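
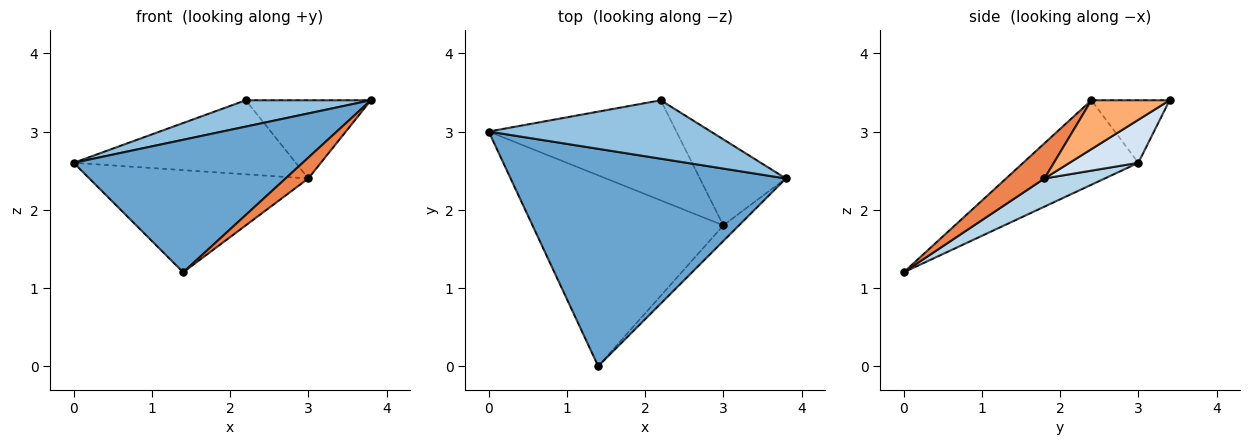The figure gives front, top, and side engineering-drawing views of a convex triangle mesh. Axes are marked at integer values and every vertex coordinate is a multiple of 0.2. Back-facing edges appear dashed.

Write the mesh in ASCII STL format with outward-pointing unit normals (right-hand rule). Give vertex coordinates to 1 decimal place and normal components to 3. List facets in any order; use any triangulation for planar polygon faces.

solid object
 facet normal -0.253 -0.504 0.826
  outer loop
   vertex 1.4 0.0 1.2
   vertex 3.8 2.4 3.4
   vertex 0.0 3.0 2.6
  endloop
 endfacet
 facet normal -0.249 -0.398 0.883
  outer loop
   vertex 2.2 3.4 3.4
   vertex 0.0 3.0 2.6
   vertex 3.8 2.4 3.4
  endloop
 endfacet
 facet normal 0.129 0.468 -0.874
  outer loop
   vertex 3.0 1.8 2.4
   vertex 1.4 0.0 1.2
   vertex 0.0 3.0 2.6
  endloop
 endfacet
 facet normal 0.181 0.585 -0.791
  outer loop
   vertex 3.0 1.8 2.4
   vertex 0.0 3.0 2.6
   vertex 2.2 3.4 3.4
  endloop
 endfacet
 facet normal 0.804 -0.476 -0.357
  outer loop
   vertex 3.0 1.8 2.4
   vertex 3.8 2.4 3.4
   vertex 1.4 0.0 1.2
  endloop
 endfacet
 facet normal 0.388 0.620 -0.682
  outer loop
   vertex 3.0 1.8 2.4
   vertex 2.2 3.4 3.4
   vertex 3.8 2.4 3.4
  endloop
 endfacet
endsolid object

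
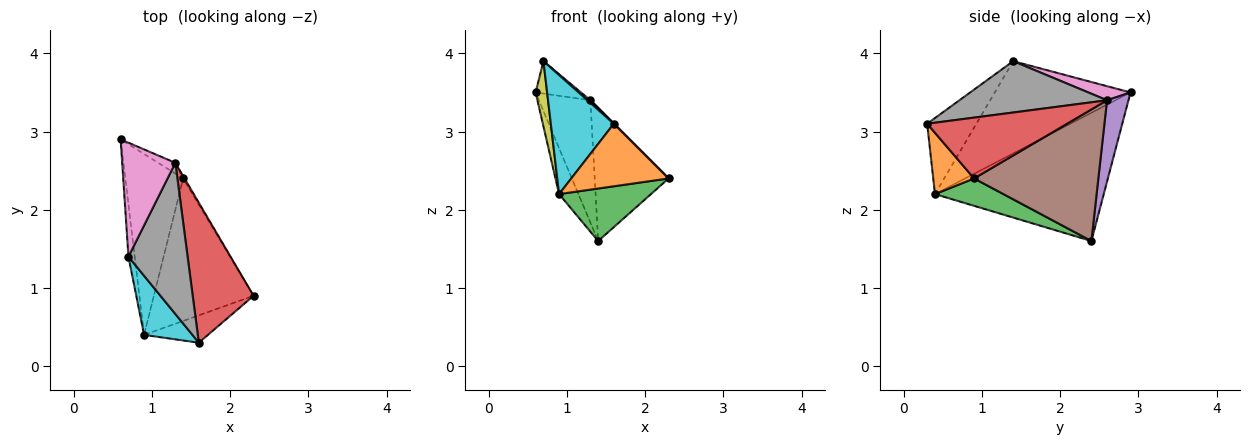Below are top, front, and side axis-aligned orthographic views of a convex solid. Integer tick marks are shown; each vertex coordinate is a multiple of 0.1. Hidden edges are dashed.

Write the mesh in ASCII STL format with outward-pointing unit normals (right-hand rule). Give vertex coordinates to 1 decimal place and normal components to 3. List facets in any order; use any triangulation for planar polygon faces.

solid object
 facet normal -0.907 0.104 -0.409
  outer loop
   vertex 0.9 0.4 2.2
   vertex 0.6 2.9 3.5
   vertex 1.4 2.4 1.6
  endloop
 endfacet
 facet normal 0.359 -0.855 -0.374
  outer loop
   vertex 0.9 0.4 2.2
   vertex 2.3 0.9 2.4
   vertex 1.6 0.3 3.1
  endloop
 endfacet
 facet normal 0.249 -0.335 -0.909
  outer loop
   vertex 0.9 0.4 2.2
   vertex 1.4 2.4 1.6
   vertex 2.3 0.9 2.4
  endloop
 endfacet
 facet normal 0.707 0.000 0.707
  outer loop
   vertex 1.3 2.6 3.4
   vertex 1.6 0.3 3.1
   vertex 2.3 0.9 2.4
  endloop
 endfacet
 facet normal 0.383 0.920 -0.081
  outer loop
   vertex 1.3 2.6 3.4
   vertex 1.4 2.4 1.6
   vertex 0.6 2.9 3.5
  endloop
 endfacet
 facet normal 0.860 0.511 -0.009
  outer loop
   vertex 1.3 2.6 3.4
   vertex 2.3 0.9 2.4
   vertex 1.4 2.4 1.6
  endloop
 endfacet
 facet normal 0.247 0.265 0.932
  outer loop
   vertex 0.7 1.4 3.9
   vertex 1.3 2.6 3.4
   vertex 0.6 2.9 3.5
  endloop
 endfacet
 facet normal 0.655 -0.013 0.755
  outer loop
   vertex 0.7 1.4 3.9
   vertex 1.6 0.3 3.1
   vertex 1.3 2.6 3.4
  endloop
 endfacet
 facet normal -0.994 -0.084 -0.067
  outer loop
   vertex 0.7 1.4 3.9
   vertex 0.6 2.9 3.5
   vertex 0.9 0.4 2.2
  endloop
 endfacet
 facet normal -0.573 -0.734 0.364
  outer loop
   vertex 0.7 1.4 3.9
   vertex 0.9 0.4 2.2
   vertex 1.6 0.3 3.1
  endloop
 endfacet
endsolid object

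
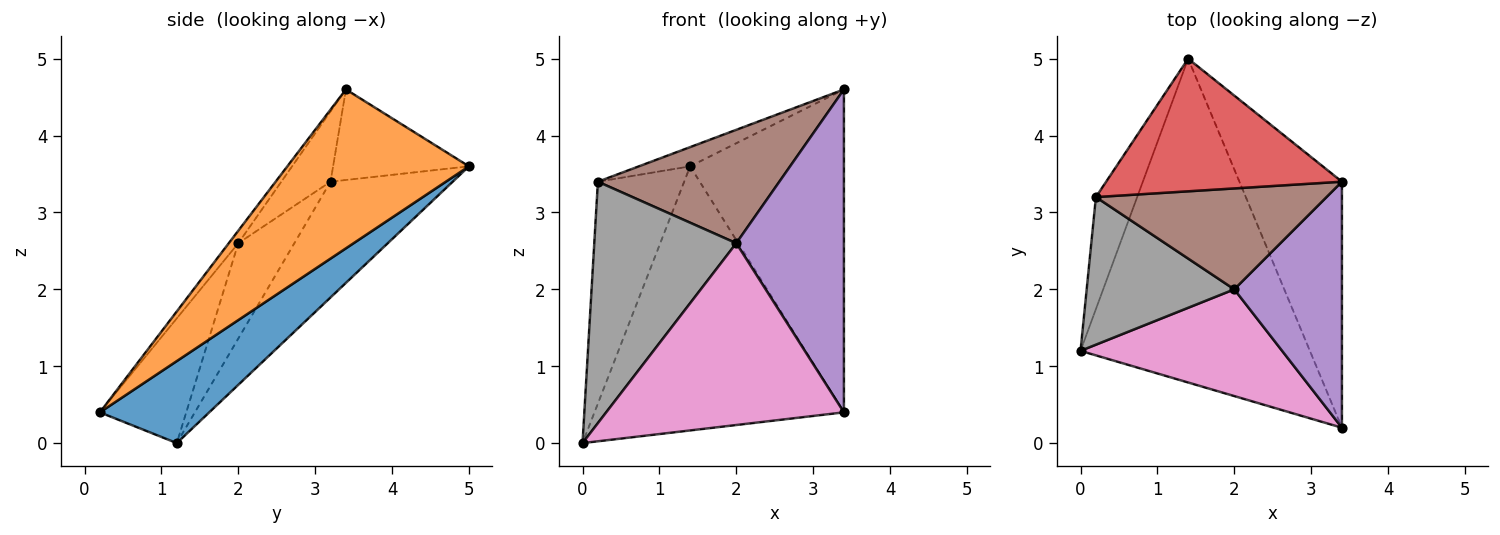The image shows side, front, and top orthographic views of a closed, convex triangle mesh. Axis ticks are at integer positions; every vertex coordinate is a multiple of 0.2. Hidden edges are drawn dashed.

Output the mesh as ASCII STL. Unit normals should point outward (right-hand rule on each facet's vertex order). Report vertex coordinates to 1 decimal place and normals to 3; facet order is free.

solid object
 facet normal 0.267 0.609 -0.747
  outer loop
   vertex 1.4 5.0 3.6
   vertex 3.4 0.2 0.4
   vertex 0.0 1.2 0.0
  endloop
 endfacet
 facet normal 0.685 0.580 -0.442
  outer loop
   vertex 1.4 5.0 3.6
   vertex 3.4 3.4 4.6
   vertex 3.4 0.2 0.4
  endloop
 endfacet
 facet normal -0.784 0.554 -0.280
  outer loop
   vertex 0.2 3.2 3.4
   vertex 1.4 5.0 3.6
   vertex 0.0 1.2 0.0
  endloop
 endfacet
 facet normal -0.355 0.134 0.925
  outer loop
   vertex 0.2 3.2 3.4
   vertex 3.4 3.4 4.6
   vertex 1.4 5.0 3.6
  endloop
 endfacet
 facet normal -0.070 -0.793 0.605
  outer loop
   vertex 2.0 2.0 2.6
   vertex 3.4 0.2 0.4
   vertex 3.4 3.4 4.6
  endloop
 endfacet
 facet normal -0.199 -0.732 0.652
  outer loop
   vertex 2.0 2.0 2.6
   vertex 3.4 3.4 4.6
   vertex 0.2 3.2 3.4
  endloop
 endfacet
 facet normal -0.299 -0.823 0.483
  outer loop
   vertex 2.0 2.0 2.6
   vertex 0.0 1.2 0.0
   vertex 3.4 0.2 0.4
  endloop
 endfacet
 facet normal -0.319 -0.808 0.494
  outer loop
   vertex 2.0 2.0 2.6
   vertex 0.2 3.2 3.4
   vertex 0.0 1.2 0.0
  endloop
 endfacet
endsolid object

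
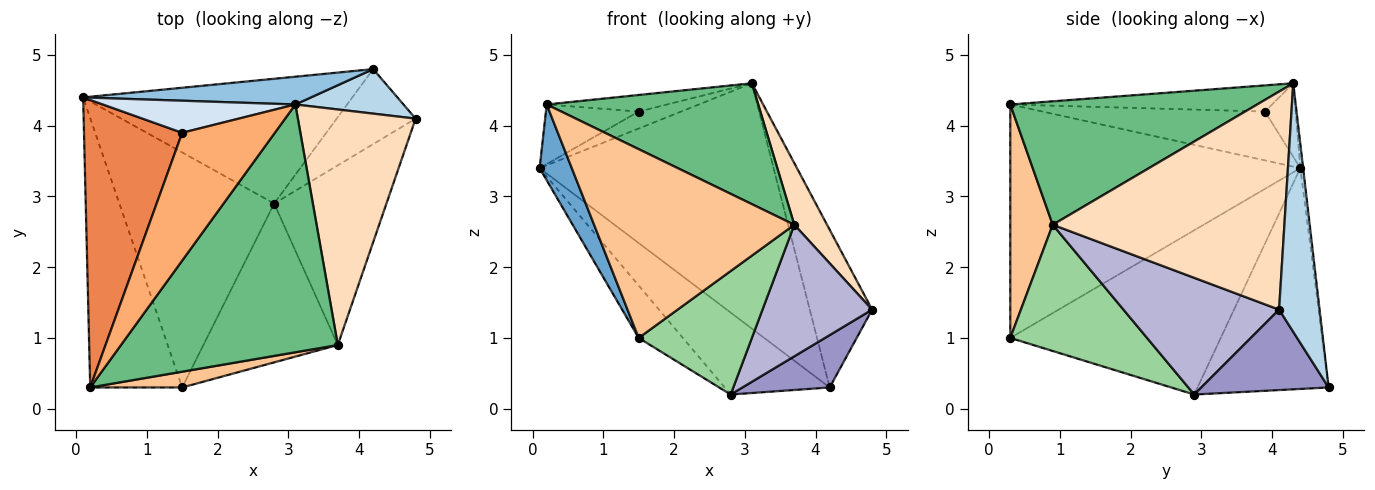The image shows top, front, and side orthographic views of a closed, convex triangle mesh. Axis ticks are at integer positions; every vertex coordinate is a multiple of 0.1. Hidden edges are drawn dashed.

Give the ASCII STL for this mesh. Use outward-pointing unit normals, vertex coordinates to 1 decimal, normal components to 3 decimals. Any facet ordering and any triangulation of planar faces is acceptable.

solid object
 facet normal -0.925 -0.103 -0.365
  outer loop
   vertex 0.2 0.3 4.3
   vertex 0.1 4.4 3.4
   vertex 1.5 0.3 1.0
  endloop
 endfacet
 facet normal -0.012 0.994 0.112
  outer loop
   vertex 4.2 4.8 0.3
   vertex 0.1 4.4 3.4
   vertex 3.1 4.3 4.6
  endloop
 endfacet
 facet normal 0.530 0.816 0.230
  outer loop
   vertex 4.2 4.8 0.3
   vertex 3.1 4.3 4.6
   vertex 4.8 4.1 1.4
  endloop
 endfacet
 facet normal -0.320 0.443 0.837
  outer loop
   vertex 1.5 3.9 4.2
   vertex 3.1 4.3 4.6
   vertex 0.1 4.4 3.4
  endloop
 endfacet
 facet normal -0.438 0.183 0.880
  outer loop
   vertex 1.5 3.9 4.2
   vertex 0.1 4.4 3.4
   vertex 0.2 0.3 4.3
  endloop
 endfacet
 facet normal -0.270 0.124 0.955
  outer loop
   vertex 1.5 3.9 4.2
   vertex 0.2 0.3 4.3
   vertex 3.1 4.3 4.6
  endloop
 endfacet
 facet normal 0.207 -0.975 0.081
  outer loop
   vertex 3.7 0.9 2.6
   vertex 0.2 0.3 4.3
   vertex 1.5 0.3 1.0
  endloop
 endfacet
 facet normal 0.873 -0.123 0.472
  outer loop
   vertex 3.7 0.9 2.6
   vertex 4.8 4.1 1.4
   vertex 3.1 4.3 4.6
  endloop
 endfacet
 facet normal 0.456 -0.390 0.800
  outer loop
   vertex 3.7 0.9 2.6
   vertex 3.1 4.3 4.6
   vertex 0.2 0.3 4.3
  endloop
 endfacet
 facet normal 0.596 -0.493 -0.634
  outer loop
   vertex 2.8 2.9 0.2
   vertex 3.7 0.9 2.6
   vertex 1.5 0.3 1.0
  endloop
 endfacet
 facet normal -0.719 0.151 -0.678
  outer loop
   vertex 2.8 2.9 0.2
   vertex 1.5 0.3 1.0
   vertex 0.1 4.4 3.4
  endloop
 endfacet
 facet normal -0.565 0.453 -0.689
  outer loop
   vertex 2.8 2.9 0.2
   vertex 0.1 4.4 3.4
   vertex 4.2 4.8 0.3
  endloop
 endfacet
 facet normal 0.641 -0.439 -0.629
  outer loop
   vertex 2.8 2.9 0.2
   vertex 4.2 4.8 0.3
   vertex 4.8 4.1 1.4
  endloop
 endfacet
 facet normal 0.643 -0.453 -0.618
  outer loop
   vertex 2.8 2.9 0.2
   vertex 4.8 4.1 1.4
   vertex 3.7 0.9 2.6
  endloop
 endfacet
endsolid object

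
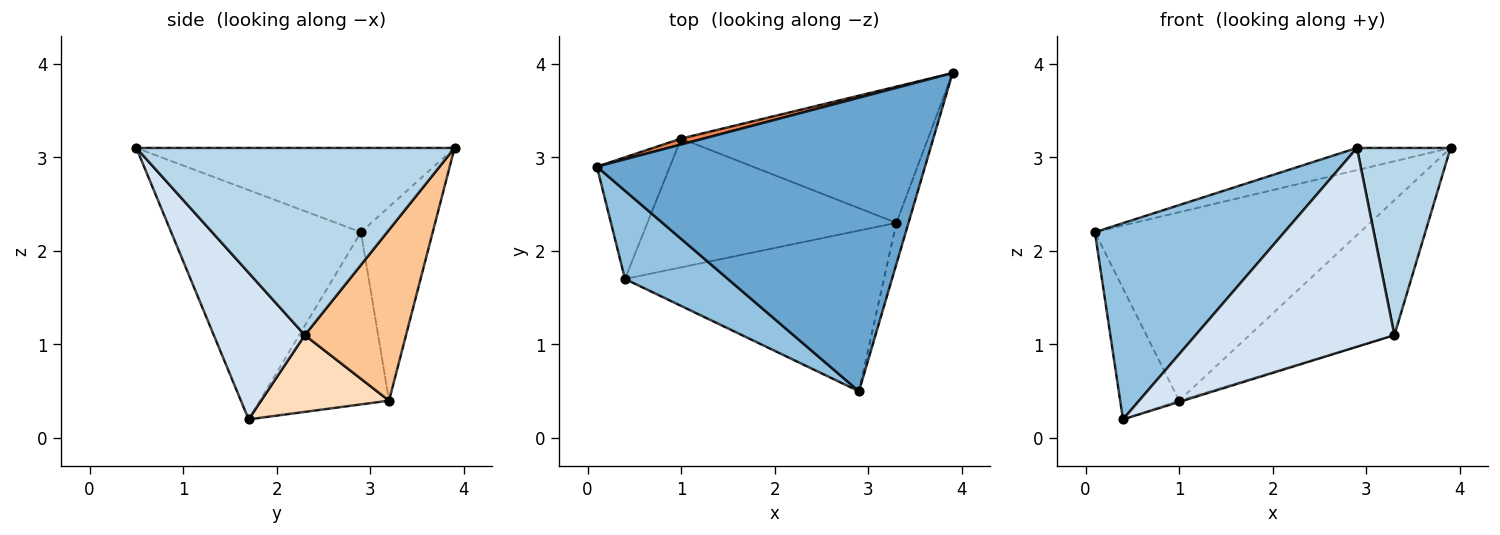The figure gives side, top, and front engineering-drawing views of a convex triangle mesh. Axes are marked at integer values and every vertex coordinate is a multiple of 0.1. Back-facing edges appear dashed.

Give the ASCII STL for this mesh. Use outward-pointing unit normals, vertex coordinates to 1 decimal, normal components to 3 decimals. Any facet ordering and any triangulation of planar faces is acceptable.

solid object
 facet normal -0.248 0.073 0.966
  outer loop
   vertex 2.9 0.5 3.1
   vertex 3.9 3.9 3.1
   vertex 0.1 2.9 2.2
  endloop
 endfacet
 facet normal -0.674 -0.673 0.303
  outer loop
   vertex 0.4 1.7 0.2
   vertex 2.9 0.5 3.1
   vertex 0.1 2.9 2.2
  endloop
 endfacet
 facet normal 0.958 -0.282 -0.062
  outer loop
   vertex 3.3 2.3 1.1
   vertex 3.9 3.9 3.1
   vertex 2.9 0.5 3.1
  endloop
 endfacet
 facet normal 0.335 -0.733 -0.592
  outer loop
   vertex 3.3 2.3 1.1
   vertex 2.9 0.5 3.1
   vertex 0.4 1.7 0.2
  endloop
 endfacet
 facet normal -0.261 0.965 0.030
  outer loop
   vertex 1.0 3.2 0.4
   vertex 0.1 2.9 2.2
   vertex 3.9 3.9 3.1
  endloop
 endfacet
 facet normal -0.849 0.387 -0.360
  outer loop
   vertex 1.0 3.2 0.4
   vertex 0.4 1.7 0.2
   vertex 0.1 2.9 2.2
  endloop
 endfacet
 facet normal 0.441 0.632 -0.638
  outer loop
   vertex 1.0 3.2 0.4
   vertex 3.9 3.9 3.1
   vertex 3.3 2.3 1.1
  endloop
 endfacet
 facet normal 0.295 0.010 -0.956
  outer loop
   vertex 1.0 3.2 0.4
   vertex 3.3 2.3 1.1
   vertex 0.4 1.7 0.2
  endloop
 endfacet
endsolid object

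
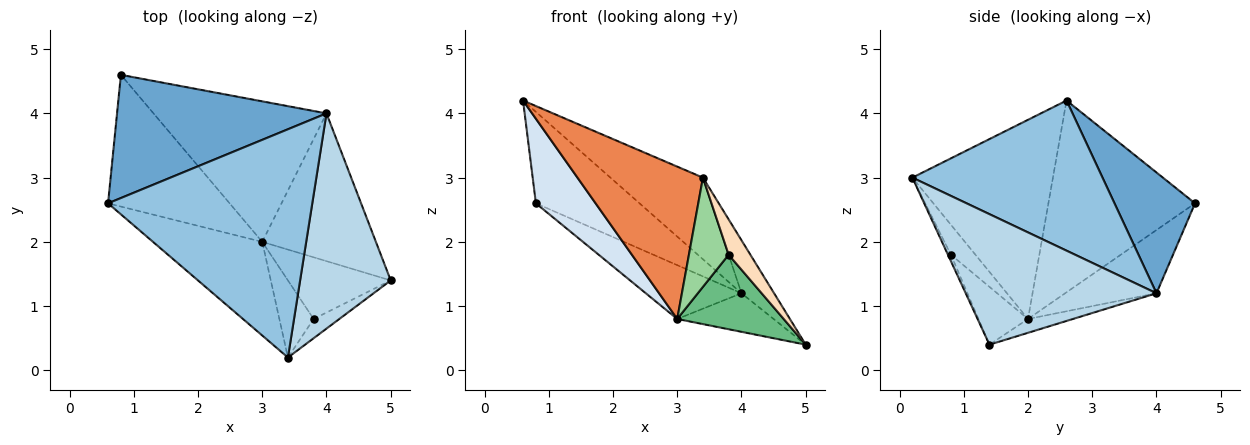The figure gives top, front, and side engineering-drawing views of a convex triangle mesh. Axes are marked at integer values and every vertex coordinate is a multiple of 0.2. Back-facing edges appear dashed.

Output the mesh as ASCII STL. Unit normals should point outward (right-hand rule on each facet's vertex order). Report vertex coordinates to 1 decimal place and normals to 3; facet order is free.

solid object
 facet normal 0.420 0.541 0.729
  outer loop
   vertex 4.0 4.0 1.2
   vertex 0.8 4.6 2.6
   vertex 0.6 2.6 4.2
  endloop
 endfacet
 facet normal 0.569 0.277 0.774
  outer loop
   vertex 4.0 4.0 1.2
   vertex 0.6 2.6 4.2
   vertex 3.4 0.2 3.0
  endloop
 endfacet
 facet normal 0.813 0.139 0.565
  outer loop
   vertex 4.0 4.0 1.2
   vertex 3.4 0.2 3.0
   vertex 5.0 1.4 0.4
  endloop
 endfacet
 facet normal -0.799 -0.325 -0.506
  outer loop
   vertex 3.0 2.0 0.8
   vertex 0.6 2.6 4.2
   vertex 0.8 4.6 2.6
  endloop
 endfacet
 facet normal -0.691 -0.616 -0.379
  outer loop
   vertex 3.0 2.0 0.8
   vertex 3.4 0.2 3.0
   vertex 0.6 2.6 4.2
  endloop
 endfacet
 facet normal -0.117 0.251 -0.961
  outer loop
   vertex 3.0 2.0 0.8
   vertex 4.0 4.0 1.2
   vertex 5.0 1.4 0.4
  endloop
 endfacet
 facet normal -0.323 0.338 -0.884
  outer loop
   vertex 3.0 2.0 0.8
   vertex 0.8 4.6 2.6
   vertex 4.0 4.0 1.2
  endloop
 endfacet
 facet normal -0.119 -0.872 -0.475
  outer loop
   vertex 3.8 0.8 1.8
   vertex 5.0 1.4 0.4
   vertex 3.4 0.2 3.0
  endloop
 endfacet
 facet normal -0.338 -0.725 -0.600
  outer loop
   vertex 3.8 0.8 1.8
   vertex 3.0 2.0 0.8
   vertex 5.0 1.4 0.4
  endloop
 endfacet
 facet normal -0.450 -0.729 -0.515
  outer loop
   vertex 3.8 0.8 1.8
   vertex 3.4 0.2 3.0
   vertex 3.0 2.0 0.8
  endloop
 endfacet
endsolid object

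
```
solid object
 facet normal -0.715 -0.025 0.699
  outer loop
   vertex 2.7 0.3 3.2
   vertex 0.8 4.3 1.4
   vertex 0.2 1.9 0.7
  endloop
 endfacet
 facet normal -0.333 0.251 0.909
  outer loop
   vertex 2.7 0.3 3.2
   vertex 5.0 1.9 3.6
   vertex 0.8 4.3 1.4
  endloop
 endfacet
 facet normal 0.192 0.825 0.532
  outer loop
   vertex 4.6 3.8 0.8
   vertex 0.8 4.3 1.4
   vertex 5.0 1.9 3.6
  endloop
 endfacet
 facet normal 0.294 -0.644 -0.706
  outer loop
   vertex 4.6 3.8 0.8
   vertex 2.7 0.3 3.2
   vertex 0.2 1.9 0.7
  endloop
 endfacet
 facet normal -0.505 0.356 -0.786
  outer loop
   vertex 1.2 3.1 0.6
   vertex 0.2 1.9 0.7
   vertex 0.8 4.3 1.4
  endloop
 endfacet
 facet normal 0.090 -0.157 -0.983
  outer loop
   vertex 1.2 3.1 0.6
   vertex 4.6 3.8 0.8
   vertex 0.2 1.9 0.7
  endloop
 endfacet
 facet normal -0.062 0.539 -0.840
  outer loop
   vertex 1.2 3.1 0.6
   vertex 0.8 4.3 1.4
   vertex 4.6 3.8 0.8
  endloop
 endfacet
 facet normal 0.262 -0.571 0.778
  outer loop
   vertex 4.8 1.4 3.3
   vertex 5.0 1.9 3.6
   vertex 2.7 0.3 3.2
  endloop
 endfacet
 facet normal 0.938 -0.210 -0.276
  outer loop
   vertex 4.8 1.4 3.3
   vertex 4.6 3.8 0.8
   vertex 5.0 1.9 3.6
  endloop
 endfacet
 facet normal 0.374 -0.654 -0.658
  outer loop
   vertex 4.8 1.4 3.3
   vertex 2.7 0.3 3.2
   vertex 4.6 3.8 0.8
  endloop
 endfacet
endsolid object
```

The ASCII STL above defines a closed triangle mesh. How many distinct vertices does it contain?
7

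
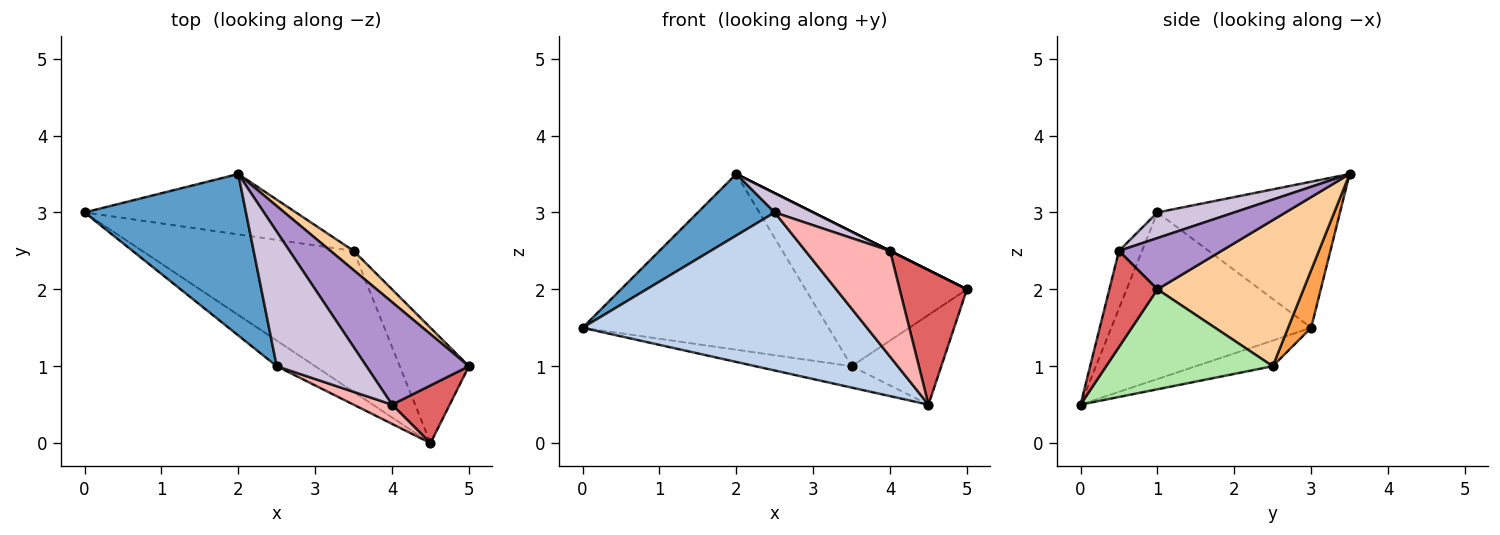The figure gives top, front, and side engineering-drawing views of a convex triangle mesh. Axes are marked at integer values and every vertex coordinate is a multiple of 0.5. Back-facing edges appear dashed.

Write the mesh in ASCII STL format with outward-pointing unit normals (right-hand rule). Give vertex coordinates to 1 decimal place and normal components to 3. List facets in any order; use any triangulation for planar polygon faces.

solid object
 facet normal -0.646 -0.272 0.714
  outer loop
   vertex 2.5 1.0 3.0
   vertex 2.0 3.5 3.5
   vertex 0.0 3.0 1.5
  endloop
 endfacet
 facet normal -0.570 -0.811 -0.132
  outer loop
   vertex 2.5 1.0 3.0
   vertex 0.0 3.0 1.5
   vertex 4.5 0.0 0.5
  endloop
 endfacet
 facet normal 0.088 0.942 -0.324
  outer loop
   vertex 3.5 2.5 1.0
   vertex 0.0 3.0 1.5
   vertex 2.0 3.5 3.5
  endloop
 endfacet
 facet normal 0.667 0.737 0.105
  outer loop
   vertex 3.5 2.5 1.0
   vertex 2.0 3.5 3.5
   vertex 5.0 1.0 2.0
  endloop
 endfacet
 facet normal -0.119 0.149 -0.982
  outer loop
   vertex 3.5 2.5 1.0
   vertex 4.5 0.0 0.5
   vertex 0.0 3.0 1.5
  endloop
 endfacet
 facet normal 0.752 0.405 -0.520
  outer loop
   vertex 3.5 2.5 1.0
   vertex 5.0 1.0 2.0
   vertex 4.5 0.0 0.5
  endloop
 endfacet
 facet normal 0.549 -0.768 0.329
  outer loop
   vertex 4.0 0.5 2.5
   vertex 4.5 0.0 0.5
   vertex 5.0 1.0 2.0
  endloop
 endfacet
 facet normal -0.259 -0.950 0.173
  outer loop
   vertex 4.0 0.5 2.5
   vertex 2.5 1.0 3.0
   vertex 4.5 0.0 0.5
  endloop
 endfacet
 facet normal 0.447 0.000 0.894
  outer loop
   vertex 4.0 0.5 2.5
   vertex 5.0 1.0 2.0
   vertex 2.0 3.5 3.5
  endloop
 endfacet
 facet normal 0.272 -0.136 0.953
  outer loop
   vertex 4.0 0.5 2.5
   vertex 2.0 3.5 3.5
   vertex 2.5 1.0 3.0
  endloop
 endfacet
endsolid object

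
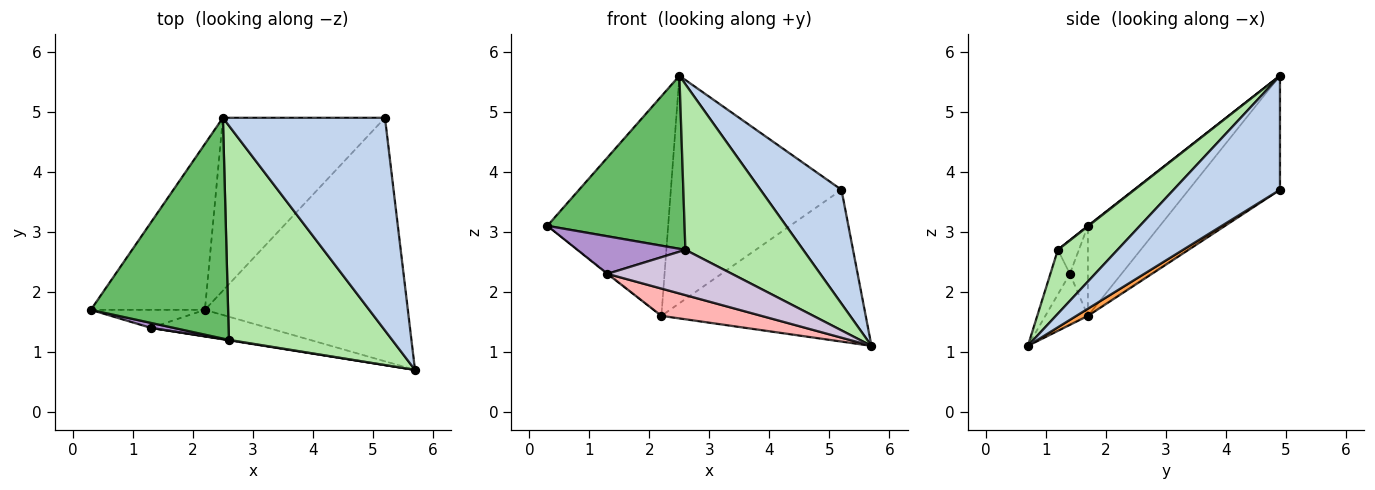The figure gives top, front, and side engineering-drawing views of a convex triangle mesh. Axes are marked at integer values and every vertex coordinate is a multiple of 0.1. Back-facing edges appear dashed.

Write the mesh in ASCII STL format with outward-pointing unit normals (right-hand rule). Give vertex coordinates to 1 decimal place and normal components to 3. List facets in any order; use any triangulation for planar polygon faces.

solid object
 facet normal -0.430 0.721 -0.544
  outer loop
   vertex 2.2 1.7 1.6
   vertex 0.3 1.7 3.1
   vertex 2.5 4.9 5.6
  endloop
 endfacet
 facet normal 0.527 -0.401 0.749
  outer loop
   vertex 5.2 4.9 3.7
   vertex 2.5 4.9 5.6
   vertex 5.7 0.7 1.1
  endloop
 endfacet
 facet normal 0.030 0.529 -0.848
  outer loop
   vertex 5.2 4.9 3.7
   vertex 5.7 0.7 1.1
   vertex 2.2 1.7 1.6
  endloop
 endfacet
 facet normal -0.392 0.733 -0.557
  outer loop
   vertex 5.2 4.9 3.7
   vertex 2.2 1.7 1.6
   vertex 2.5 4.9 5.6
  endloop
 endfacet
 facet normal 0.003 -0.617 0.787
  outer loop
   vertex 2.6 1.2 2.7
   vertex 2.5 4.9 5.6
   vertex 0.3 1.7 3.1
  endloop
 endfacet
 facet normal 0.296 -0.584 0.756
  outer loop
   vertex 2.6 1.2 2.7
   vertex 5.7 0.7 1.1
   vertex 2.5 4.9 5.6
  endloop
 endfacet
 facet normal -0.619 0.028 -0.785
  outer loop
   vertex 1.3 1.4 2.3
   vertex 0.3 1.7 3.1
   vertex 2.2 1.7 1.6
  endloop
 endfacet
 facet normal -0.291 -0.685 -0.668
  outer loop
   vertex 1.3 1.4 2.3
   vertex 2.2 1.7 1.6
   vertex 5.7 0.7 1.1
  endloop
 endfacet
 facet normal -0.189 -0.973 0.128
  outer loop
   vertex 1.3 1.4 2.3
   vertex 2.6 1.2 2.7
   vertex 0.3 1.7 3.1
  endloop
 endfacet
 facet normal -0.155 -0.988 0.009
  outer loop
   vertex 1.3 1.4 2.3
   vertex 5.7 0.7 1.1
   vertex 2.6 1.2 2.7
  endloop
 endfacet
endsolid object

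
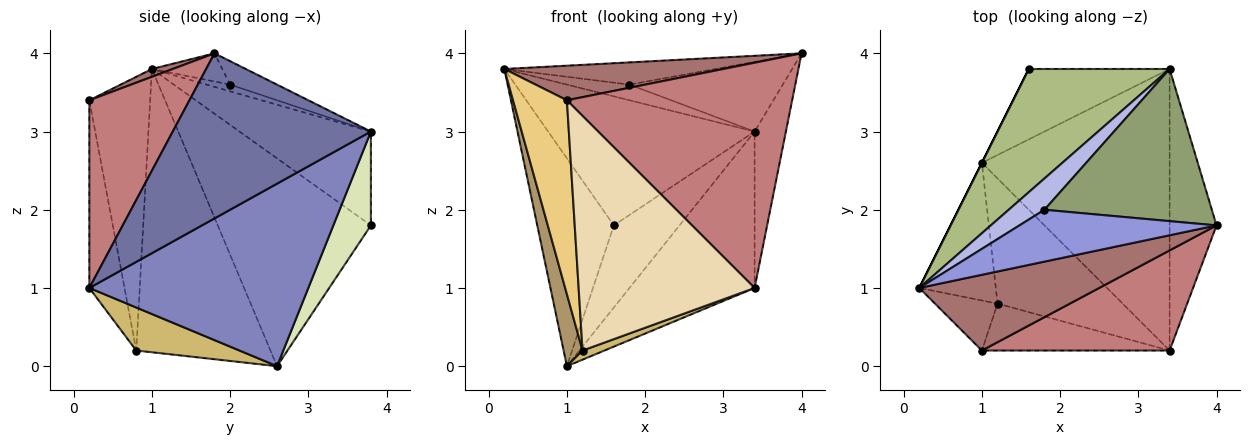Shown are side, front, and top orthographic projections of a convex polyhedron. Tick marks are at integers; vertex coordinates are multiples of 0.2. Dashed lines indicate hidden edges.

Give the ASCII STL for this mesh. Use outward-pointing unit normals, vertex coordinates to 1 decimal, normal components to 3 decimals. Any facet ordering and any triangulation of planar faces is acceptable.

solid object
 facet normal 0.951 0.150 -0.270
  outer loop
   vertex 3.4 0.2 1.0
   vertex 3.4 3.8 3.0
   vertex 4.0 1.8 4.0
  endloop
 endfacet
 facet normal 0.648 0.370 -0.666
  outer loop
   vertex 3.4 0.2 1.0
   vertex 1.0 2.6 0.0
   vertex 3.4 3.8 3.0
  endloop
 endfacet
 facet normal -0.130 0.391 0.911
  outer loop
   vertex 1.8 2.0 3.6
   vertex 0.2 1.0 3.8
   vertex 4.0 1.8 4.0
  endloop
 endfacet
 facet normal -0.165 0.441 0.882
  outer loop
   vertex 1.8 2.0 3.6
   vertex 3.4 3.8 3.0
   vertex 0.2 1.0 3.8
  endloop
 endfacet
 facet normal -0.126 0.413 0.902
  outer loop
   vertex 1.8 2.0 3.6
   vertex 4.0 1.8 4.0
   vertex 3.4 3.8 3.0
  endloop
 endfacet
 facet normal -0.418 0.657 0.627
  outer loop
   vertex 1.6 3.8 1.8
   vertex 0.2 1.0 3.8
   vertex 3.4 3.8 3.0
  endloop
 endfacet
 facet normal -0.894 0.447 0.000
  outer loop
   vertex 1.6 3.8 1.8
   vertex 1.0 2.6 0.0
   vertex 0.2 1.0 3.8
  endloop
 endfacet
 facet normal 0.398 0.697 -0.597
  outer loop
   vertex 1.6 3.8 1.8
   vertex 3.4 3.8 3.0
   vertex 1.0 2.6 0.0
  endloop
 endfacet
 facet normal -0.957 -0.135 -0.258
  outer loop
   vertex 1.2 0.8 0.2
   vertex 0.2 1.0 3.8
   vertex 1.0 2.6 0.0
  endloop
 endfacet
 facet normal 0.324 -0.069 -0.943
  outer loop
   vertex 1.2 0.8 0.2
   vertex 1.0 2.6 0.0
   vertex 3.4 0.2 1.0
  endloop
 endfacet
 facet normal -0.738 -0.654 -0.169
  outer loop
   vertex 1.0 0.2 3.4
   vertex 0.2 1.0 3.8
   vertex 1.2 0.8 0.2
  endloop
 endfacet
 facet normal -0.192 -0.962 -0.192
  outer loop
   vertex 1.0 0.2 3.4
   vertex 1.2 0.8 0.2
   vertex 3.4 0.2 1.0
  endloop
 endfacet
 facet normal 0.040 -0.415 0.909
  outer loop
   vertex 1.0 0.2 3.4
   vertex 4.0 1.8 4.0
   vertex 0.2 1.0 3.8
  endloop
 endfacet
 facet normal 0.376 -0.847 0.376
  outer loop
   vertex 1.0 0.2 3.4
   vertex 3.4 0.2 1.0
   vertex 4.0 1.8 4.0
  endloop
 endfacet
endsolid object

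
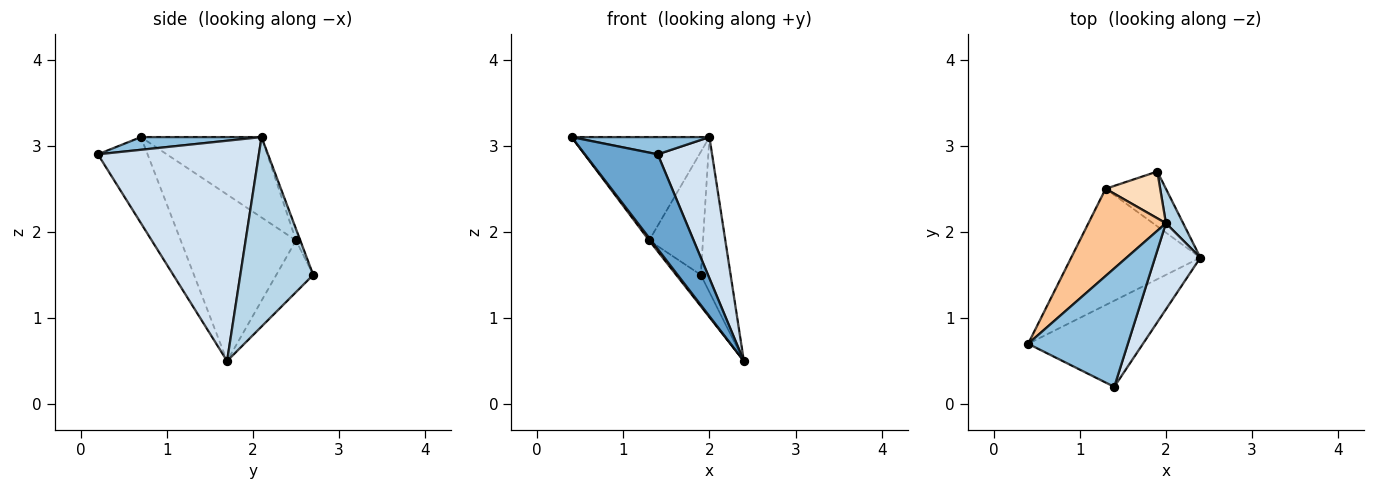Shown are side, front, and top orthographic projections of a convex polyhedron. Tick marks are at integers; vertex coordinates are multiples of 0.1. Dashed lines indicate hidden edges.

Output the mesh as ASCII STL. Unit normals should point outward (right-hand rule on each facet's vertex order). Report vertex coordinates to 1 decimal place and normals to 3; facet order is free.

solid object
 facet normal -0.450 -0.661 -0.601
  outer loop
   vertex 1.4 0.2 2.9
   vertex 0.4 0.7 3.1
   vertex 2.4 1.7 0.5
  endloop
 endfacet
 facet normal 0.125 -0.143 0.982
  outer loop
   vertex 2.0 2.1 3.1
   vertex 0.4 0.7 3.1
   vertex 1.4 0.2 2.9
  endloop
 endfacet
 facet normal 0.922 0.377 0.084
  outer loop
   vertex 2.0 2.1 3.1
   vertex 2.4 1.7 0.5
   vertex 1.9 2.7 1.5
  endloop
 endfacet
 facet normal 0.930 -0.314 0.191
  outer loop
   vertex 2.0 2.1 3.1
   vertex 1.4 0.2 2.9
   vertex 2.4 1.7 0.5
  endloop
 endfacet
 facet normal -0.790 -0.014 -0.613
  outer loop
   vertex 1.3 2.5 1.9
   vertex 2.4 1.7 0.5
   vertex 0.4 0.7 3.1
  endloop
 endfacet
 facet normal -0.597 0.398 -0.697
  outer loop
   vertex 1.3 2.5 1.9
   vertex 1.9 2.7 1.5
   vertex 2.4 1.7 0.5
  endloop
 endfacet
 facet normal -0.556 0.635 0.536
  outer loop
   vertex 1.3 2.5 1.9
   vertex 0.4 0.7 3.1
   vertex 2.0 2.1 3.1
  endloop
 endfacet
 facet normal -0.075 0.932 0.354
  outer loop
   vertex 1.3 2.5 1.9
   vertex 2.0 2.1 3.1
   vertex 1.9 2.7 1.5
  endloop
 endfacet
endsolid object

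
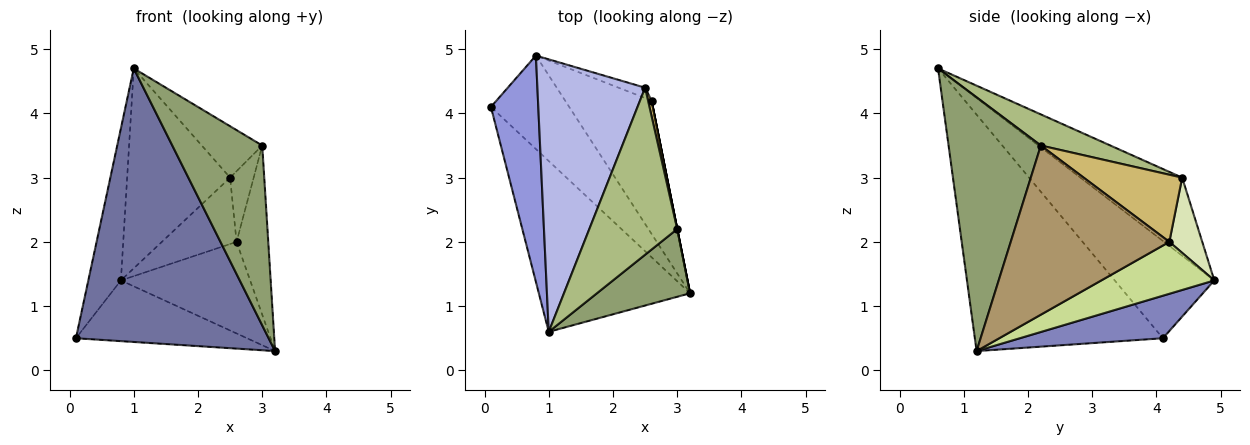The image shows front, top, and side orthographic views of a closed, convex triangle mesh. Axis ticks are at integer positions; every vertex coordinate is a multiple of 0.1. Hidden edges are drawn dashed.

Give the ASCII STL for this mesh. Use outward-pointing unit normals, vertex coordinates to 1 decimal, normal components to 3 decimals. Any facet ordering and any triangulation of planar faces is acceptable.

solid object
 facet normal -0.638 -0.653 -0.408
  outer loop
   vertex 1.0 0.6 4.7
   vertex 0.1 4.1 0.5
   vertex 3.2 1.2 0.3
  endloop
 endfacet
 facet normal 0.415 0.496 -0.763
  outer loop
   vertex 0.8 4.9 1.4
   vertex 3.2 1.2 0.3
   vertex 0.1 4.1 0.5
  endloop
 endfacet
 facet normal -0.863 0.282 0.420
  outer loop
   vertex 0.8 4.9 1.4
   vertex 0.1 4.1 0.5
   vertex 1.0 0.6 4.7
  endloop
 endfacet
 facet normal -0.505 0.511 0.696
  outer loop
   vertex 2.5 4.4 3.0
   vertex 0.8 4.9 1.4
   vertex 1.0 0.6 4.7
  endloop
 endfacet
 facet normal 0.693 -0.675 0.254
  outer loop
   vertex 3.0 2.2 3.5
   vertex 1.0 0.6 4.7
   vertex 3.2 1.2 0.3
  endloop
 endfacet
 facet normal 0.320 0.279 0.905
  outer loop
   vertex 3.0 2.2 3.5
   vertex 2.5 4.4 3.0
   vertex 1.0 0.6 4.7
  endloop
 endfacet
 facet normal 0.444 0.507 -0.739
  outer loop
   vertex 2.6 4.2 2.0
   vertex 3.2 1.2 0.3
   vertex 0.8 4.9 1.4
  endloop
 endfacet
 facet normal 0.399 0.906 -0.141
  outer loop
   vertex 2.6 4.2 2.0
   vertex 0.8 4.9 1.4
   vertex 2.5 4.4 3.0
  endloop
 endfacet
 facet normal 0.981 0.196 0.000
  outer loop
   vertex 2.6 4.2 2.0
   vertex 3.0 2.2 3.5
   vertex 3.2 1.2 0.3
  endloop
 endfacet
 facet normal 0.971 0.232 0.051
  outer loop
   vertex 2.6 4.2 2.0
   vertex 2.5 4.4 3.0
   vertex 3.0 2.2 3.5
  endloop
 endfacet
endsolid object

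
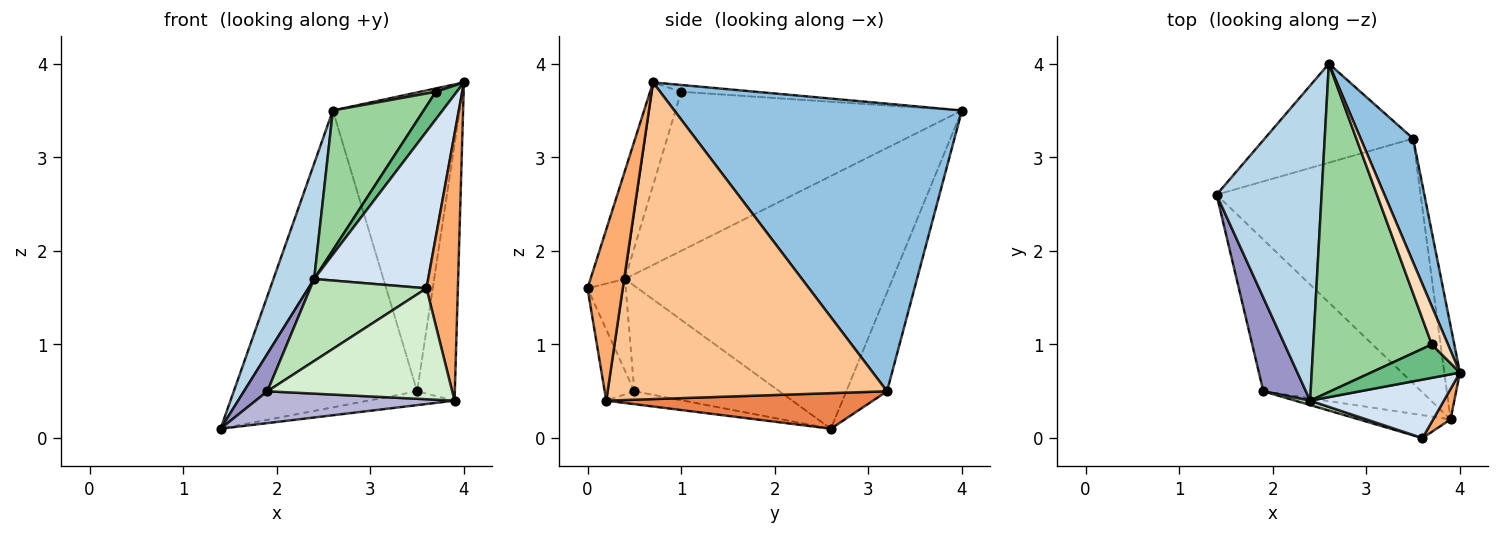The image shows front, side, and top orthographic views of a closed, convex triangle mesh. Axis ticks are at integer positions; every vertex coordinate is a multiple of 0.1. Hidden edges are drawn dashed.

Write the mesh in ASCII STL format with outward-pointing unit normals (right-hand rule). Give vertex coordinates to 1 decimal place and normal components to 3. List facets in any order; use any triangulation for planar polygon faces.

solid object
 facet normal -0.206 0.928 -0.309
  outer loop
   vertex 3.5 3.2 0.5
   vertex 1.4 2.6 0.1
   vertex 2.6 4.0 3.5
  endloop
 endfacet
 facet normal 0.903 0.398 0.165
  outer loop
   vertex 3.5 3.2 0.5
   vertex 2.6 4.0 3.5
   vertex 4.0 0.7 3.8
  endloop
 endfacet
 facet normal -0.914 -0.139 0.380
  outer loop
   vertex 2.4 0.4 1.7
   vertex 2.6 4.0 3.5
   vertex 1.4 2.6 0.1
  endloop
 endfacet
 facet normal -0.272 -0.901 0.336
  outer loop
   vertex 2.4 0.4 1.7
   vertex 3.6 0.0 1.6
   vertex 4.0 0.7 3.8
  endloop
 endfacet
 facet normal 0.171 0.056 -0.984
  outer loop
   vertex 3.9 0.2 0.4
   vertex 1.4 2.6 0.1
   vertex 3.5 3.2 0.5
  endloop
 endfacet
 facet normal 0.745 -0.663 0.076
  outer loop
   vertex 3.9 0.2 0.4
   vertex 4.0 0.7 3.8
   vertex 3.6 0.0 1.6
  endloop
 endfacet
 facet normal 0.990 0.134 -0.049
  outer loop
   vertex 3.9 0.2 0.4
   vertex 3.5 3.2 0.5
   vertex 4.0 0.7 3.8
  endloop
 endfacet
 facet normal -0.387 -0.081 0.919
  outer loop
   vertex 3.7 1.0 3.7
   vertex 4.0 0.7 3.8
   vertex 2.6 4.0 3.5
  endloop
 endfacet
 facet normal -0.666 -0.474 0.575
  outer loop
   vertex 3.7 1.0 3.7
   vertex 2.4 0.4 1.7
   vertex 4.0 0.7 3.8
  endloop
 endfacet
 facet normal -0.777 -0.246 0.579
  outer loop
   vertex 3.7 1.0 3.7
   vertex 2.6 4.0 3.5
   vertex 2.4 0.4 1.7
  endloop
 endfacet
 facet normal -0.312 -0.949 0.051
  outer loop
   vertex 1.9 0.5 0.5
   vertex 3.6 0.0 1.6
   vertex 2.4 0.4 1.7
  endloop
 endfacet
 facet normal -0.155 -0.967 -0.200
  outer loop
   vertex 1.9 0.5 0.5
   vertex 3.9 0.2 0.4
   vertex 3.6 0.0 1.6
  endloop
 endfacet
 facet normal -0.917 -0.148 0.370
  outer loop
   vertex 1.9 0.5 0.5
   vertex 2.4 0.4 1.7
   vertex 1.4 2.6 0.1
  endloop
 endfacet
 facet normal -0.079 -0.205 -0.976
  outer loop
   vertex 1.9 0.5 0.5
   vertex 1.4 2.6 0.1
   vertex 3.9 0.2 0.4
  endloop
 endfacet
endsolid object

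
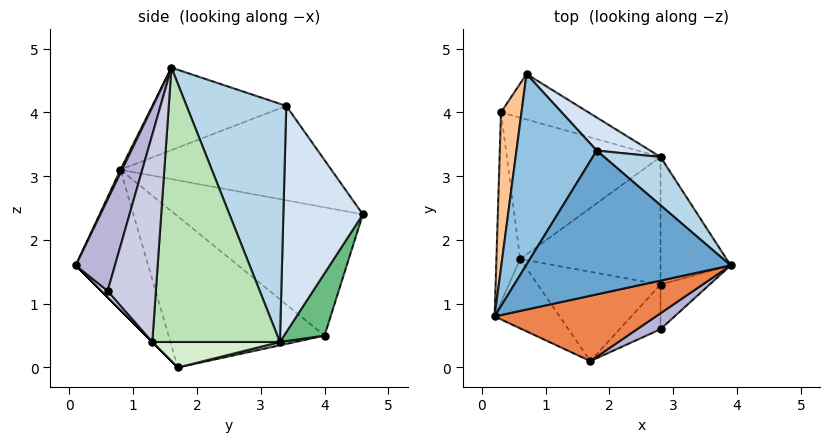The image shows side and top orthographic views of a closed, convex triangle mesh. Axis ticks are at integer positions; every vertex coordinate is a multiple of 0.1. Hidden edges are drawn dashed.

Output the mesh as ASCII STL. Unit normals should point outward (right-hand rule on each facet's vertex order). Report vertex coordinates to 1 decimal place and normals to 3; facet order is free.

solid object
 facet normal -0.371 -0.126 0.920
  outer loop
   vertex 1.8 3.4 4.1
   vertex 0.2 0.8 3.1
   vertex 3.9 1.6 4.7
  endloop
 endfacet
 facet normal -0.744 0.214 0.633
  outer loop
   vertex 1.8 3.4 4.1
   vertex 0.7 4.6 2.4
   vertex 0.2 0.8 3.1
  endloop
 endfacet
 facet normal 0.619 0.771 0.147
  outer loop
   vertex 1.8 3.4 4.1
   vertex 3.9 1.6 4.7
   vertex 2.8 3.3 0.4
  endloop
 endfacet
 facet normal 0.618 0.773 0.146
  outer loop
   vertex 1.8 3.4 4.1
   vertex 2.8 3.3 0.4
   vertex 0.7 4.6 2.4
  endloop
 endfacet
 facet normal 0.009 -0.903 0.430
  outer loop
   vertex 1.7 0.1 1.6
   vertex 3.9 1.6 4.7
   vertex 0.2 0.8 3.1
  endloop
 endfacet
 facet normal -0.628 -0.722 -0.291
  outer loop
   vertex 1.7 0.1 1.6
   vertex 0.2 0.8 3.1
   vertex 0.6 1.7 0.0
  endloop
 endfacet
 facet normal -0.975 0.157 0.156
  outer loop
   vertex 0.3 4.0 0.5
   vertex 0.2 0.8 3.1
   vertex 0.7 4.6 2.4
  endloop
 endfacet
 facet normal -0.983 -0.095 -0.154
  outer loop
   vertex 0.3 4.0 0.5
   vertex 0.6 1.7 0.0
   vertex 0.2 0.8 3.1
  endloop
 endfacet
 facet normal 0.241 0.910 -0.338
  outer loop
   vertex 0.3 4.0 0.5
   vertex 0.7 4.6 2.4
   vertex 2.8 3.3 0.4
  endloop
 endfacet
 facet normal 0.021 0.215 -0.976
  outer loop
   vertex 0.3 4.0 0.5
   vertex 2.8 3.3 0.4
   vertex 0.6 1.7 0.0
  endloop
 endfacet
 facet normal 0.969 0.000 -0.248
  outer loop
   vertex 2.8 1.3 0.4
   vertex 2.8 3.3 0.4
   vertex 3.9 1.6 4.7
  endloop
 endfacet
 facet normal 0.179 0.000 -0.984
  outer loop
   vertex 2.8 1.3 0.4
   vertex 0.6 1.7 0.0
   vertex 2.8 3.3 0.4
  endloop
 endfacet
 facet normal 0.000 -0.707 -0.707
  outer loop
   vertex 2.8 1.3 0.4
   vertex 1.7 0.1 1.6
   vertex 0.6 1.7 0.0
  endloop
 endfacet
 facet normal 0.445 -0.888 0.114
  outer loop
   vertex 2.8 0.6 1.2
   vertex 3.9 1.6 4.7
   vertex 1.7 0.1 1.6
  endloop
 endfacet
 facet normal 0.941 -0.255 -0.223
  outer loop
   vertex 2.8 0.6 1.2
   vertex 2.8 1.3 0.4
   vertex 3.9 1.6 4.7
  endloop
 endfacet
 facet normal 0.102 -0.749 -0.655
  outer loop
   vertex 2.8 0.6 1.2
   vertex 1.7 0.1 1.6
   vertex 2.8 1.3 0.4
  endloop
 endfacet
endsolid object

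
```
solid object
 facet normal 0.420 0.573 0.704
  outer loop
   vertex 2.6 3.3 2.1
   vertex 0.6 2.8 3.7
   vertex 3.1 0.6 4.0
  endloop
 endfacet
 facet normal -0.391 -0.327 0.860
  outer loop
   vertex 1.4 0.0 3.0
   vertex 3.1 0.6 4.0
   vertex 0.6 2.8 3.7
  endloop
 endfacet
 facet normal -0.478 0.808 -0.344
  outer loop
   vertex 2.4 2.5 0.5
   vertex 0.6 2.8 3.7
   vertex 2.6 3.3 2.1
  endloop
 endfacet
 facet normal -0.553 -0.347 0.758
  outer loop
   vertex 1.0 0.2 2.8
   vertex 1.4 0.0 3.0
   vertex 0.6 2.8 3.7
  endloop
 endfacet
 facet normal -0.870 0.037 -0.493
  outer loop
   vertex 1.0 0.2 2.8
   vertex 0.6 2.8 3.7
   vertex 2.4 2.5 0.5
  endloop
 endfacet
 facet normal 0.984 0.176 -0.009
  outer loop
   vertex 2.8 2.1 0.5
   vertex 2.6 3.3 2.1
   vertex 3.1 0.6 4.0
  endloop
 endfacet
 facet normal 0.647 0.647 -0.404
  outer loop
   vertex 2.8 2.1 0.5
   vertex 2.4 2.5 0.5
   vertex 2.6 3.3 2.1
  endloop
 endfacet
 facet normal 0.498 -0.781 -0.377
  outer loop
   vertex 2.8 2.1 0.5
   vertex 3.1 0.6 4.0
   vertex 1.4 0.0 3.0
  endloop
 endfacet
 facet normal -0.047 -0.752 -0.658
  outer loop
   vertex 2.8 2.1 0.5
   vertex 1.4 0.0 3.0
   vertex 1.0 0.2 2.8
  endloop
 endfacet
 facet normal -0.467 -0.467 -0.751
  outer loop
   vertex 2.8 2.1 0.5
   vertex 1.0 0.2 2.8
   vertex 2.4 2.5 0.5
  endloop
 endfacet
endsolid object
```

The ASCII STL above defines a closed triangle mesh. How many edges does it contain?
15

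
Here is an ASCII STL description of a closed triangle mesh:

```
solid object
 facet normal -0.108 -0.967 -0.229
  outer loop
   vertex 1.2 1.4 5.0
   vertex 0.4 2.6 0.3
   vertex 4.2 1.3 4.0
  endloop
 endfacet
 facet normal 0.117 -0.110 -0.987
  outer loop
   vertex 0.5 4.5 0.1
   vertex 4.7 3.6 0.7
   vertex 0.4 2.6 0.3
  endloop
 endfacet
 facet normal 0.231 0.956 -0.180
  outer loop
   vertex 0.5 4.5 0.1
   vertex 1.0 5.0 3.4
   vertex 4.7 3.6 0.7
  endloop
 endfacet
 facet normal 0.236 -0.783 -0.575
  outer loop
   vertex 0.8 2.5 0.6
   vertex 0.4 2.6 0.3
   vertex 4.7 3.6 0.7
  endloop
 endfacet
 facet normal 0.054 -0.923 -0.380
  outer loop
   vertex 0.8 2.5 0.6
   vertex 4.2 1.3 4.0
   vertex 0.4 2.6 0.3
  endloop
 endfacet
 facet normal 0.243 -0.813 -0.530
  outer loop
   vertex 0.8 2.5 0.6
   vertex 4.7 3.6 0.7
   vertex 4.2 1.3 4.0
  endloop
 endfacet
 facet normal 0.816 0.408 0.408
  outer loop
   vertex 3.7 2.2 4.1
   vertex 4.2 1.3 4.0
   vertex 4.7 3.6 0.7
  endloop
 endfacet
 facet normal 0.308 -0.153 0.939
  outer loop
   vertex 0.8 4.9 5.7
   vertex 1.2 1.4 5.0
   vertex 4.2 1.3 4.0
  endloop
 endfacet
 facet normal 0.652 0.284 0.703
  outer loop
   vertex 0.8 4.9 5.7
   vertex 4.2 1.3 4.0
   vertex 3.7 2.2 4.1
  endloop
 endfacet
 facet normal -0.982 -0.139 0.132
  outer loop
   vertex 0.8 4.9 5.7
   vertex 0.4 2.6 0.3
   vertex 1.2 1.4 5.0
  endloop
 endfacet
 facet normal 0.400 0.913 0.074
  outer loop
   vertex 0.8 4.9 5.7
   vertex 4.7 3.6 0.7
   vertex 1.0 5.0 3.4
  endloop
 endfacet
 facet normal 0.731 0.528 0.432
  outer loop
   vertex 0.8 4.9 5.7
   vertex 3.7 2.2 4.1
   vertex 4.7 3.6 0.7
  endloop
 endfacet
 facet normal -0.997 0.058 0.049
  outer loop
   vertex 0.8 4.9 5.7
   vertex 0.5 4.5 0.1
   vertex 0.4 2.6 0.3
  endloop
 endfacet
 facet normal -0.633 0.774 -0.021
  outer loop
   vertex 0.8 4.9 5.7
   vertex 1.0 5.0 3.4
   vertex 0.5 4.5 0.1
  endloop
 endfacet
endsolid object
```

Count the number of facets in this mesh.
14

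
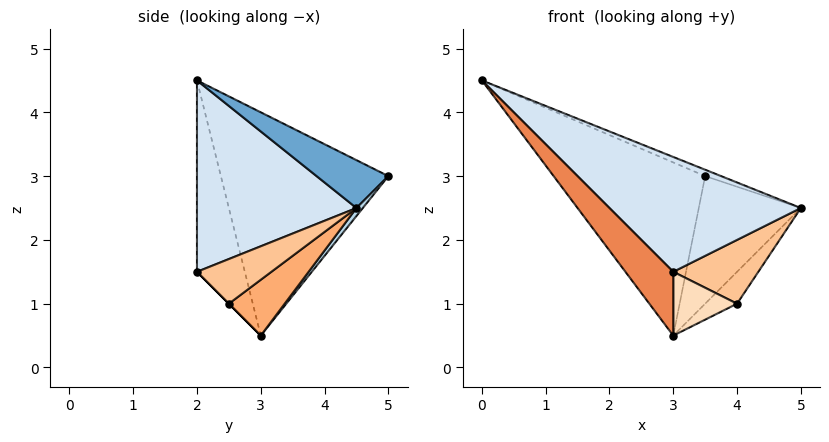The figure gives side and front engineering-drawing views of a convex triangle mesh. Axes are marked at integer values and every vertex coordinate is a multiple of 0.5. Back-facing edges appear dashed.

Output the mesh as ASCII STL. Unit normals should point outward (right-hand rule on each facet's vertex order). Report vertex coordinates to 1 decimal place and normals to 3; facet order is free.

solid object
 facet normal 0.338 0.075 0.938
  outer loop
   vertex 3.5 5.0 3.0
   vertex 0.0 2.0 4.5
   vertex 5.0 4.5 2.5
  endloop
 endfacet
 facet normal -0.691 0.625 -0.362
  outer loop
   vertex 3.0 3.0 0.5
   vertex 0.0 2.0 4.5
   vertex 3.5 5.0 3.0
  endloop
 endfacet
 facet normal 0.048 0.775 -0.630
  outer loop
   vertex 3.0 3.0 0.5
   vertex 3.5 5.0 3.0
   vertex 5.0 4.5 2.5
  endloop
 endfacet
 facet normal 0.539 -0.647 0.539
  outer loop
   vertex 3.0 2.0 1.5
   vertex 5.0 4.5 2.5
   vertex 0.0 2.0 4.5
  endloop
 endfacet
 facet normal -0.577 -0.577 -0.577
  outer loop
   vertex 3.0 2.0 1.5
   vertex 0.0 2.0 4.5
   vertex 3.0 3.0 0.5
  endloop
 endfacet
 facet normal 0.545 0.311 -0.778
  outer loop
   vertex 4.0 2.5 1.0
   vertex 3.0 3.0 0.5
   vertex 5.0 4.5 2.5
  endloop
 endfacet
 facet normal 0.573 -0.655 0.492
  outer loop
   vertex 4.0 2.5 1.0
   vertex 5.0 4.5 2.5
   vertex 3.0 2.0 1.5
  endloop
 endfacet
 facet normal 0.000 -0.707 -0.707
  outer loop
   vertex 4.0 2.5 1.0
   vertex 3.0 2.0 1.5
   vertex 3.0 3.0 0.5
  endloop
 endfacet
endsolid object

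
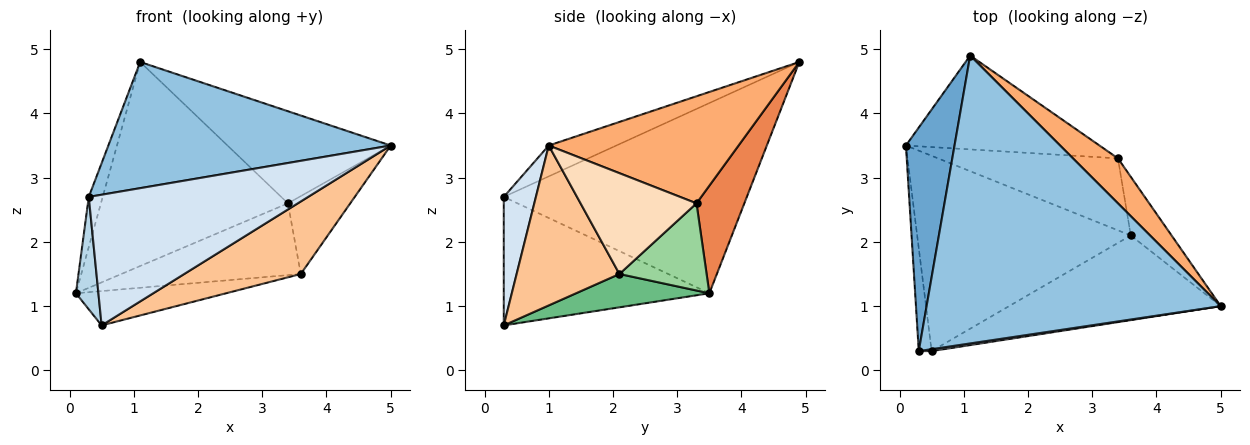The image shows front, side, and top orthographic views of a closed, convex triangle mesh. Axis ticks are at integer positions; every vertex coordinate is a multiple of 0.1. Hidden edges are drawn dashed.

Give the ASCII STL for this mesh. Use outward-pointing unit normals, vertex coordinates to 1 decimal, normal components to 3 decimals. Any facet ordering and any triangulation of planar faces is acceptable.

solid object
 facet normal -0.967 0.055 0.247
  outer loop
   vertex 1.1 4.9 4.8
   vertex 0.1 3.5 1.2
   vertex 0.3 0.3 2.7
  endloop
 endfacet
 facet normal -0.096 -0.400 0.912
  outer loop
   vertex 1.1 4.9 4.8
   vertex 0.3 0.3 2.7
   vertex 5.0 1.0 3.5
  endloop
 endfacet
 facet normal -0.989 -0.108 -0.099
  outer loop
   vertex 0.5 0.3 0.7
   vertex 0.3 0.3 2.7
   vertex 0.1 3.5 1.2
  endloop
 endfacet
 facet normal 0.145 -0.989 0.014
  outer loop
   vertex 0.5 0.3 0.7
   vertex 5.0 1.0 3.5
   vertex 0.3 0.3 2.7
  endloop
 endfacet
 facet normal 0.226 0.885 -0.407
  outer loop
   vertex 3.4 3.3 2.6
   vertex 0.1 3.5 1.2
   vertex 1.1 4.9 4.8
  endloop
 endfacet
 facet normal 0.722 0.621 0.303
  outer loop
   vertex 3.4 3.3 2.6
   vertex 1.1 4.9 4.8
   vertex 5.0 1.0 3.5
  endloop
 endfacet
 facet normal 0.498 -0.564 -0.659
  outer loop
   vertex 3.6 2.1 1.5
   vertex 5.0 1.0 3.5
   vertex 0.5 0.3 0.7
  endloop
 endfacet
 facet normal 0.830 0.446 -0.336
  outer loop
   vertex 3.6 2.1 1.5
   vertex 3.4 3.3 2.6
   vertex 5.0 1.0 3.5
  endloop
 endfacet
 facet normal 0.152 0.171 -0.973
  outer loop
   vertex 3.6 2.1 1.5
   vertex 0.5 0.3 0.7
   vertex 0.1 3.5 1.2
  endloop
 endfacet
 facet normal 0.325 0.668 -0.670
  outer loop
   vertex 3.6 2.1 1.5
   vertex 0.1 3.5 1.2
   vertex 3.4 3.3 2.6
  endloop
 endfacet
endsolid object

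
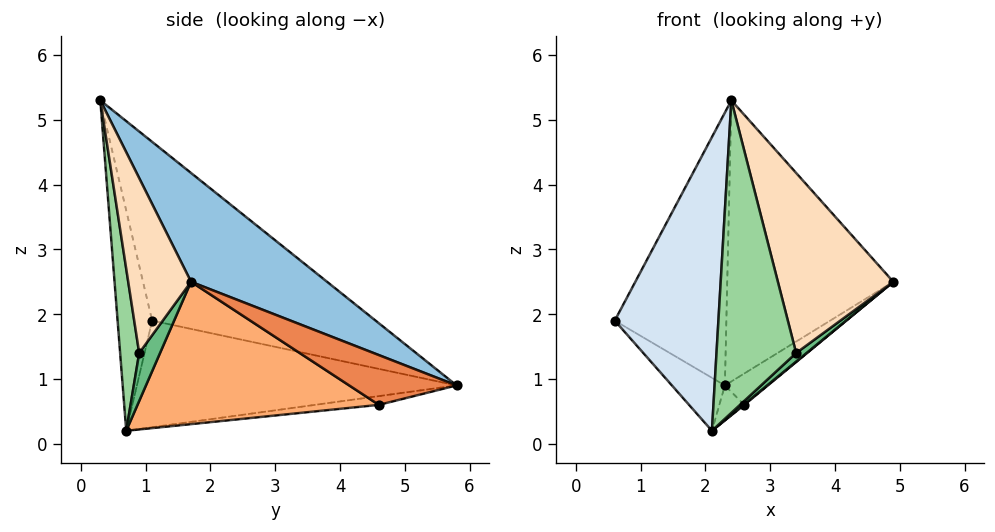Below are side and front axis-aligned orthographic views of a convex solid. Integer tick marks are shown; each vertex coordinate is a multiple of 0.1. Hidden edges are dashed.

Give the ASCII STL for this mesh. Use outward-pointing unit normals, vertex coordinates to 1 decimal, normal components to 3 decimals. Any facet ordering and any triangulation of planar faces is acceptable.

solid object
 facet normal -0.774 0.387 0.501
  outer loop
   vertex 2.4 0.3 5.3
   vertex 2.3 5.8 0.9
   vertex 0.6 1.1 1.9
  endloop
 endfacet
 facet normal 0.459 0.560 0.690
  outer loop
   vertex 2.4 0.3 5.3
   vertex 4.9 1.7 2.5
   vertex 2.3 5.8 0.9
  endloop
 endfacet
 facet normal -0.730 0.121 -0.673
  outer loop
   vertex 2.1 0.7 0.2
   vertex 0.6 1.1 1.9
   vertex 2.3 5.8 0.9
  endloop
 endfacet
 facet normal -0.316 -0.947 -0.056
  outer loop
   vertex 2.1 0.7 0.2
   vertex 2.4 0.3 5.3
   vertex 0.6 1.1 1.9
  endloop
 endfacet
 facet normal 0.811 0.324 -0.487
  outer loop
   vertex 2.6 4.6 0.6
   vertex 2.3 5.8 0.9
   vertex 4.9 1.7 2.5
  endloop
 endfacet
 facet normal 0.635 -0.002 -0.772
  outer loop
   vertex 2.6 4.6 0.6
   vertex 4.9 1.7 2.5
   vertex 2.1 0.7 0.2
  endloop
 endfacet
 facet normal -0.360 0.141 -0.922
  outer loop
   vertex 2.6 4.6 0.6
   vertex 2.1 0.7 0.2
   vertex 2.3 5.8 0.9
  endloop
 endfacet
 facet normal 0.478 -0.878 -0.013
  outer loop
   vertex 3.4 0.9 1.4
   vertex 4.9 1.7 2.5
   vertex 2.4 0.3 5.3
  endloop
 endfacet
 facet normal 0.667 -0.333 -0.667
  outer loop
   vertex 3.4 0.9 1.4
   vertex 2.1 0.7 0.2
   vertex 4.9 1.7 2.5
  endloop
 endfacet
 facet normal 0.232 -0.969 -0.090
  outer loop
   vertex 3.4 0.9 1.4
   vertex 2.4 0.3 5.3
   vertex 2.1 0.7 0.2
  endloop
 endfacet
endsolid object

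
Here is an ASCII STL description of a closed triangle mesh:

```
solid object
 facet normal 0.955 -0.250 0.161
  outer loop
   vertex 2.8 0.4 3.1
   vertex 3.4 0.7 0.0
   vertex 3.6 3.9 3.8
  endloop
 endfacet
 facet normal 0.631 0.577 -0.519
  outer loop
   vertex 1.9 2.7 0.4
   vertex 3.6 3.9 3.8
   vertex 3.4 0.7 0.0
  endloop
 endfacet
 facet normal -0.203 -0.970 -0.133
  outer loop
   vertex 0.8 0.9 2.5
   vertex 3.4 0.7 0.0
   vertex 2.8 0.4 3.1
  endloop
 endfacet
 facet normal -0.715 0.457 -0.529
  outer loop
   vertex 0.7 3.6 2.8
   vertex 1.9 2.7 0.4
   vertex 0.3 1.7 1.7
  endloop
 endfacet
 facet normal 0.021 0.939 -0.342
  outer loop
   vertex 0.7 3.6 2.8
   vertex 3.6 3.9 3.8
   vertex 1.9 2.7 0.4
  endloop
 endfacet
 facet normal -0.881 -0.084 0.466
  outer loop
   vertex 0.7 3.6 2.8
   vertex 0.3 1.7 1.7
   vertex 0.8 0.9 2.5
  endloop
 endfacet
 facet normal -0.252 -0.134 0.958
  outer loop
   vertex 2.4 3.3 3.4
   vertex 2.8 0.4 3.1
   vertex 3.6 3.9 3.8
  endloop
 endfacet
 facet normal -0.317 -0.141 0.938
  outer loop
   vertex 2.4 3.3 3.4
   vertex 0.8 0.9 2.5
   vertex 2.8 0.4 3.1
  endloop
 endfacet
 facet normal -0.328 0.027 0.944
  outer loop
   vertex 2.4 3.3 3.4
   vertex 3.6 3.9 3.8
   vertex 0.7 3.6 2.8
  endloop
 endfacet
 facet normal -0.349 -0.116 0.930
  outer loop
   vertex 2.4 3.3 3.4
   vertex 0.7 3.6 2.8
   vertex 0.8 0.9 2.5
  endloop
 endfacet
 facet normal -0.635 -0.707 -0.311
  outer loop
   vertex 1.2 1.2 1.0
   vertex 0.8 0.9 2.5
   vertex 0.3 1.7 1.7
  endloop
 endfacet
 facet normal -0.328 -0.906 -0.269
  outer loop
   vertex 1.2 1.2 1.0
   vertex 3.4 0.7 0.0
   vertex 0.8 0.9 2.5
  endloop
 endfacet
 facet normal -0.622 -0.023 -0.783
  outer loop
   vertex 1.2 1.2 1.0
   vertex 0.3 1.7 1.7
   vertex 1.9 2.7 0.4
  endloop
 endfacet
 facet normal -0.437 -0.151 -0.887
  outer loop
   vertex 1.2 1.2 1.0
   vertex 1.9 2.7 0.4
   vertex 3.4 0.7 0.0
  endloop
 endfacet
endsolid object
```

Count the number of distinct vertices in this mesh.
9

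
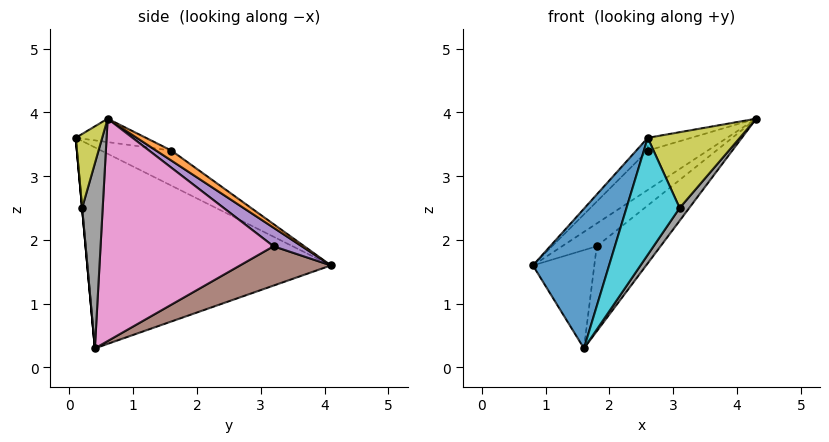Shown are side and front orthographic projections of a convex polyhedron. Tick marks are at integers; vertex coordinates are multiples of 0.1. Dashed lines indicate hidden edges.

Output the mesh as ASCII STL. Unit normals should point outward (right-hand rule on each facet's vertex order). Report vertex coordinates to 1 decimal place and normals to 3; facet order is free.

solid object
 facet normal -0.923 -0.289 0.254
  outer loop
   vertex 2.6 0.1 3.6
   vertex 0.8 4.1 1.6
   vertex 1.6 0.4 0.3
  endloop
 endfacet
 facet normal 0.166 0.652 0.740
  outer loop
   vertex 2.6 1.6 3.4
   vertex 4.3 0.6 3.9
   vertex 0.8 4.1 1.6
  endloop
 endfacet
 facet normal -0.628 0.103 0.771
  outer loop
   vertex 2.6 1.6 3.4
   vertex 0.8 4.1 1.6
   vertex 2.6 0.1 3.6
  endloop
 endfacet
 facet normal -0.209 0.129 0.969
  outer loop
   vertex 2.6 1.6 3.4
   vertex 2.6 0.1 3.6
   vertex 4.3 0.6 3.9
  endloop
 endfacet
 facet normal 0.618 0.757 0.212
  outer loop
   vertex 1.8 3.2 1.9
   vertex 0.8 4.1 1.6
   vertex 4.3 0.6 3.9
  endloop
 endfacet
 facet normal 0.562 0.380 -0.735
  outer loop
   vertex 1.8 3.2 1.9
   vertex 1.6 0.4 0.3
   vertex 0.8 4.1 1.6
  endloop
 endfacet
 facet normal 0.760 0.280 -0.586
  outer loop
   vertex 1.8 3.2 1.9
   vertex 4.3 0.6 3.9
   vertex 1.6 0.4 0.3
  endloop
 endfacet
 facet normal 0.758 -0.353 -0.549
  outer loop
   vertex 3.1 0.2 2.5
   vertex 1.6 0.4 0.3
   vertex 4.3 0.6 3.9
  endloop
 endfacet
 facet normal 0.276 -0.960 0.038
  outer loop
   vertex 3.1 0.2 2.5
   vertex 4.3 0.6 3.9
   vertex 2.6 0.1 3.6
  endloop
 endfacet
 facet normal 0.000 -0.996 -0.091
  outer loop
   vertex 3.1 0.2 2.5
   vertex 2.6 0.1 3.6
   vertex 1.6 0.4 0.3
  endloop
 endfacet
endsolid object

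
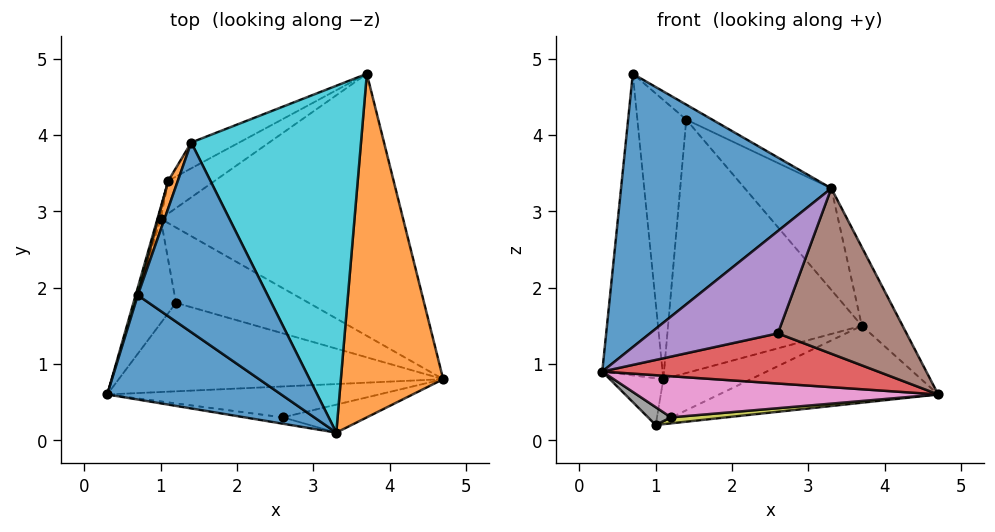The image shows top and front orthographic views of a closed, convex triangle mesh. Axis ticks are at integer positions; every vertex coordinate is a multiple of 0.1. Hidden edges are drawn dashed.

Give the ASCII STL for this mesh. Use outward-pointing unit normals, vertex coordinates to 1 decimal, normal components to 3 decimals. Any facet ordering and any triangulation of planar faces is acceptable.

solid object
 facet normal -0.404 -0.855 0.326
  outer loop
   vertex 3.3 0.1 3.3
   vertex 0.7 1.9 4.8
   vertex 0.3 0.6 0.9
  endloop
 endfacet
 facet normal 0.870 0.110 0.480
  outer loop
   vertex 3.3 0.1 3.3
   vertex 4.7 0.8 0.6
   vertex 3.7 4.8 1.5
  endloop
 endfacet
 facet normal 0.255 0.272 -0.928
  outer loop
   vertex 1.0 2.9 0.2
   vertex 3.7 4.8 1.5
   vertex 4.7 0.8 0.6
  endloop
 endfacet
 facet normal 0.003 -0.851 -0.524
  outer loop
   vertex 2.6 0.3 1.4
   vertex 0.3 0.6 0.9
   vertex 4.7 0.8 0.6
  endloop
 endfacet
 facet normal -0.116 -0.991 -0.062
  outer loop
   vertex 2.6 0.3 1.4
   vertex 3.3 0.1 3.3
   vertex 0.3 0.6 0.9
  endloop
 endfacet
 facet normal 0.169 -0.972 -0.164
  outer loop
   vertex 2.6 0.3 1.4
   vertex 4.7 0.8 0.6
   vertex 3.3 0.1 3.3
  endloop
 endfacet
 facet normal -0.043 -0.421 -0.906
  outer loop
   vertex 1.2 1.8 0.3
   vertex 4.7 0.8 0.6
   vertex 0.3 0.6 0.9
  endloop
 endfacet
 facet normal -0.397 -0.154 -0.905
  outer loop
   vertex 1.2 1.8 0.3
   vertex 0.3 0.6 0.9
   vertex 1.0 2.9 0.2
  endloop
 endfacet
 facet normal 0.063 -0.079 -0.995
  outer loop
   vertex 1.2 1.8 0.3
   vertex 1.0 2.9 0.2
   vertex 4.7 0.8 0.6
  endloop
 endfacet
 facet normal 0.713 0.197 0.673
  outer loop
   vertex 1.4 3.9 4.2
   vertex 3.3 0.1 3.3
   vertex 3.7 4.8 1.5
  endloop
 endfacet
 facet normal 0.533 0.067 0.844
  outer loop
   vertex 1.4 3.9 4.2
   vertex 0.7 1.9 4.8
   vertex 3.3 0.1 3.3
  endloop
 endfacet
 facet normal -0.940 0.339 0.033
  outer loop
   vertex 1.1 3.4 0.8
   vertex 0.7 1.9 4.8
   vertex 1.4 3.9 4.2
  endloop
 endfacet
 facet normal -0.961 0.275 0.007
  outer loop
   vertex 1.1 3.4 0.8
   vertex 0.3 0.6 0.9
   vertex 0.7 1.9 4.8
  endloop
 endfacet
 facet normal -0.960 0.272 -0.067
  outer loop
   vertex 1.1 3.4 0.8
   vertex 1.0 2.9 0.2
   vertex 0.3 0.6 0.9
  endloop
 endfacet
 facet normal -0.251 0.764 -0.595
  outer loop
   vertex 1.1 3.4 0.8
   vertex 3.7 4.8 1.5
   vertex 1.0 2.9 0.2
  endloop
 endfacet
 facet normal -0.453 0.887 -0.090
  outer loop
   vertex 1.1 3.4 0.8
   vertex 1.4 3.9 4.2
   vertex 3.7 4.8 1.5
  endloop
 endfacet
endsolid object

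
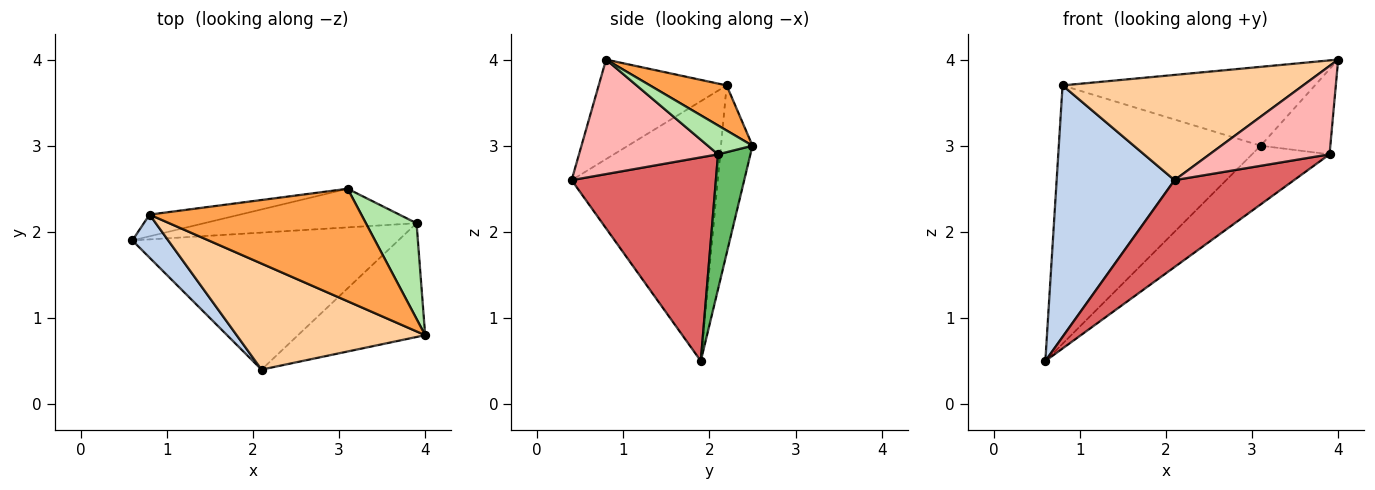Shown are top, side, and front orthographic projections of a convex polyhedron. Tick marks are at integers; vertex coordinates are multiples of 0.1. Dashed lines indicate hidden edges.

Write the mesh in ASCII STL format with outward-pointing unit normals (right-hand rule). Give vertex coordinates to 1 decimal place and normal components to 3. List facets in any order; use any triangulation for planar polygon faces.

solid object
 facet normal -0.154 0.985 -0.083
  outer loop
   vertex 0.8 2.2 3.7
   vertex 3.1 2.5 3.0
   vertex 0.6 1.9 0.5
  endloop
 endfacet
 facet normal -0.774 -0.624 0.107
  outer loop
   vertex 0.8 2.2 3.7
   vertex 0.6 1.9 0.5
   vertex 2.1 0.4 2.6
  endloop
 endfacet
 facet normal 0.172 0.565 0.807
  outer loop
   vertex 0.8 2.2 3.7
   vertex 4.0 0.8 4.0
   vertex 3.1 2.5 3.0
  endloop
 endfacet
 facet normal -0.351 -0.660 0.665
  outer loop
   vertex 0.8 2.2 3.7
   vertex 2.1 0.4 2.6
   vertex 4.0 0.8 4.0
  endloop
 endfacet
 facet normal 0.330 0.789 -0.519
  outer loop
   vertex 3.9 2.1 2.9
   vertex 0.6 1.9 0.5
   vertex 3.1 2.5 3.0
  endloop
 endfacet
 facet normal 0.392 0.612 0.687
  outer loop
   vertex 3.9 2.1 2.9
   vertex 3.1 2.5 3.0
   vertex 4.0 0.8 4.0
  endloop
 endfacet
 facet normal 0.543 -0.450 -0.709
  outer loop
   vertex 3.9 2.1 2.9
   vertex 2.1 0.4 2.6
   vertex 0.6 1.9 0.5
  endloop
 endfacet
 facet normal 0.579 -0.500 -0.644
  outer loop
   vertex 3.9 2.1 2.9
   vertex 4.0 0.8 4.0
   vertex 2.1 0.4 2.6
  endloop
 endfacet
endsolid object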